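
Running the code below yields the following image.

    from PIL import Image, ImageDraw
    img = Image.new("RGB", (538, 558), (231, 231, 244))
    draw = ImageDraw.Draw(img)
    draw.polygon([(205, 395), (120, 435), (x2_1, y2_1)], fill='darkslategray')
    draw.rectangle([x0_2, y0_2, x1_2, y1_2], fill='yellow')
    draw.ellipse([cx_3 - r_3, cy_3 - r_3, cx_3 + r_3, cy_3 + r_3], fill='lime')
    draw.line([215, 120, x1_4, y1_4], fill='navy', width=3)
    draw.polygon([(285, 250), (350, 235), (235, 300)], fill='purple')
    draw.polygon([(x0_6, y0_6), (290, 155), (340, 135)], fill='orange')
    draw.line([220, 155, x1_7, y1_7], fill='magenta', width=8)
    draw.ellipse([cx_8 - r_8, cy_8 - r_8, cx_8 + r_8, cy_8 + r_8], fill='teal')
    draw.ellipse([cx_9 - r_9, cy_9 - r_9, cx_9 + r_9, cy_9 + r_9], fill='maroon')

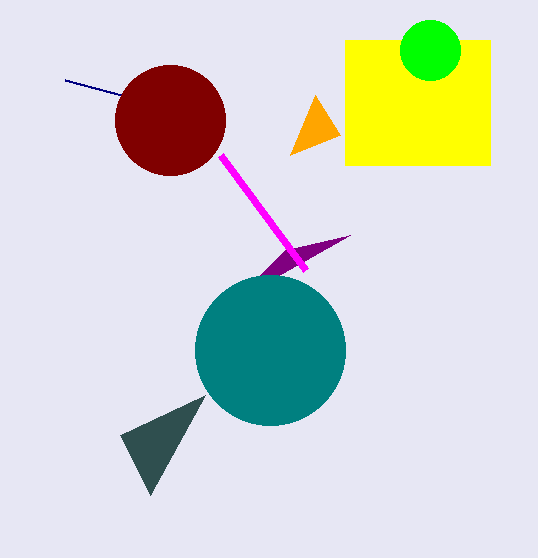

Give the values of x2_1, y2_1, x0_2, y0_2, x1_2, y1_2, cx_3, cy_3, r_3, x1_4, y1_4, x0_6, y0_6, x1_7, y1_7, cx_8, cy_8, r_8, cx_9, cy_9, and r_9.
x2_1 = 150; y2_1 = 495; x0_2 = 345; y0_2 = 40; x1_2 = 490; y1_2 = 165; cx_3 = 430; cy_3 = 50; r_3 = 30; x1_4 = 65; y1_4 = 80; x0_6 = 315; y0_6 = 95; x1_7 = 305; y1_7 = 270; cx_8 = 270; cy_8 = 350; r_8 = 75; cx_9 = 170; cy_9 = 120; r_9 = 55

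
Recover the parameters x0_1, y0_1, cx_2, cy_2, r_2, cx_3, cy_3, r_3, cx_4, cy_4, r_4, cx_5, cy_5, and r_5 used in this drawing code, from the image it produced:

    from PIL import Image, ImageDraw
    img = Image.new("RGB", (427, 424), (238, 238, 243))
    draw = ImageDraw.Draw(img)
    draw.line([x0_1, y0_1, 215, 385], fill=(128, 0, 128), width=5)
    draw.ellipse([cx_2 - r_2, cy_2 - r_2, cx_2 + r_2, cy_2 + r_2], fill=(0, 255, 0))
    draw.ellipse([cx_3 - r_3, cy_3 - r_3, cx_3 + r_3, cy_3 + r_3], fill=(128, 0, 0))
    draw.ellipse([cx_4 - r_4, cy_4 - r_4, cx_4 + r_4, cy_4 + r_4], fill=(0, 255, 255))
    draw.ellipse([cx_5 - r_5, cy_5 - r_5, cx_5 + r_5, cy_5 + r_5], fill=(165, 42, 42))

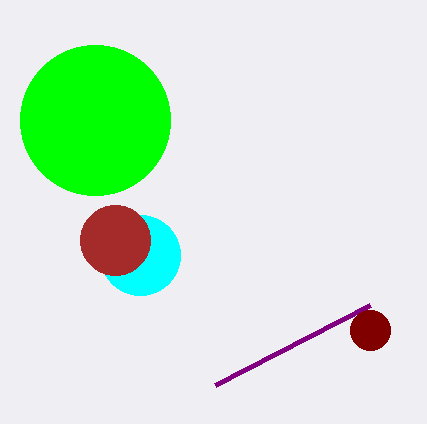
x0_1 = 370, y0_1 = 305, cx_2 = 95, cy_2 = 120, r_2 = 75, cx_3 = 370, cy_3 = 330, r_3 = 20, cx_4 = 140, cy_4 = 255, r_4 = 40, cx_5 = 115, cy_5 = 240, r_5 = 35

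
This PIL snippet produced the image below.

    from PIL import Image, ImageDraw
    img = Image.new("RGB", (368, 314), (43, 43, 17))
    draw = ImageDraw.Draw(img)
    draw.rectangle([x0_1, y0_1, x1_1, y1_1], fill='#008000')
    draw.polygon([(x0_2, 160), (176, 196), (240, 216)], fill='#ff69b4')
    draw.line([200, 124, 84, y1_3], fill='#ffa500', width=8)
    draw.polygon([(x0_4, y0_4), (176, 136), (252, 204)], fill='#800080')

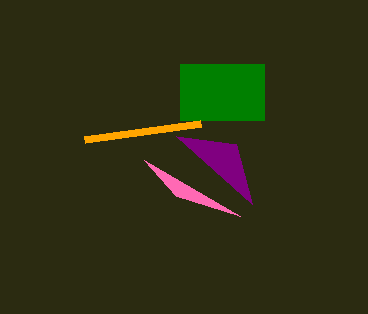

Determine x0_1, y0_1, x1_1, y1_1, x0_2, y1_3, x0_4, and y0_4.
x0_1 = 180; y0_1 = 64; x1_1 = 264; y1_1 = 120; x0_2 = 144; y1_3 = 140; x0_4 = 236; y0_4 = 144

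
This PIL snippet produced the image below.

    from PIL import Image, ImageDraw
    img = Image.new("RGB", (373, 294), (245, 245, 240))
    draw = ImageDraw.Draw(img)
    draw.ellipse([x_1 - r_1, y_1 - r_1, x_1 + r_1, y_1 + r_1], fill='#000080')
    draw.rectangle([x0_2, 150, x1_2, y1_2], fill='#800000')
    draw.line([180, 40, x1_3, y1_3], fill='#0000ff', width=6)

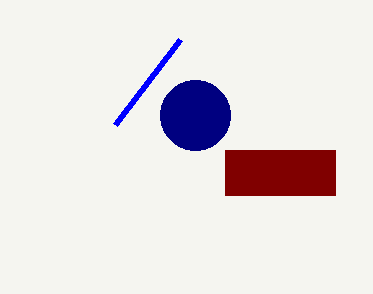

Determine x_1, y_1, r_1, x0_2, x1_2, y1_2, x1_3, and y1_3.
x_1 = 195; y_1 = 115; r_1 = 35; x0_2 = 225; x1_2 = 335; y1_2 = 195; x1_3 = 115; y1_3 = 125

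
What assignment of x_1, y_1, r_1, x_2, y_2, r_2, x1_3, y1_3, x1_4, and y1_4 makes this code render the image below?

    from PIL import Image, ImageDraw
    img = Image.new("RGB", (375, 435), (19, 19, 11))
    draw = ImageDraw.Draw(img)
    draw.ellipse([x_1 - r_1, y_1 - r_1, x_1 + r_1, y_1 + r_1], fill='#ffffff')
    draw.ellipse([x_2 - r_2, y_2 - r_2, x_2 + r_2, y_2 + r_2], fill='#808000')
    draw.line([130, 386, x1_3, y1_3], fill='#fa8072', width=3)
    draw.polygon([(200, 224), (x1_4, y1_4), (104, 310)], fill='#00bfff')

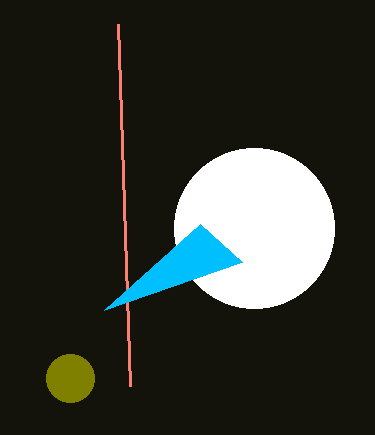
x_1 = 254, y_1 = 228, r_1 = 80, x_2 = 70, y_2 = 378, r_2 = 24, x1_3 = 118, y1_3 = 24, x1_4 = 242, y1_4 = 262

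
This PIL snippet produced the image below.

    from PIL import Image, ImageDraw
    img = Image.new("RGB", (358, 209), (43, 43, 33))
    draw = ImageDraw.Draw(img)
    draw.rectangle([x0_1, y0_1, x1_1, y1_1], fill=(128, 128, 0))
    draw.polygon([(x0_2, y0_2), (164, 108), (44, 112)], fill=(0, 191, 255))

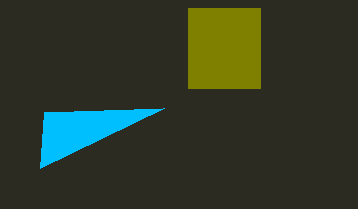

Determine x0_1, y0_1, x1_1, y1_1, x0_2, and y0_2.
x0_1 = 188, y0_1 = 8, x1_1 = 260, y1_1 = 88, x0_2 = 40, y0_2 = 168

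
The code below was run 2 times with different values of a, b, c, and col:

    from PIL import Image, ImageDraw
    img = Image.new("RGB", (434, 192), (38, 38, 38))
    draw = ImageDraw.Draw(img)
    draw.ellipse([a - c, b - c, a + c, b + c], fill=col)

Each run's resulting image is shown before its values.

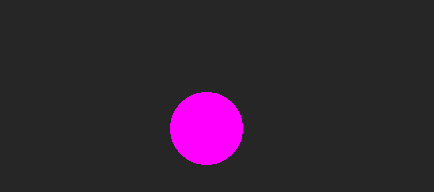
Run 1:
a = 206; b = 128; c = 36; col = 'magenta'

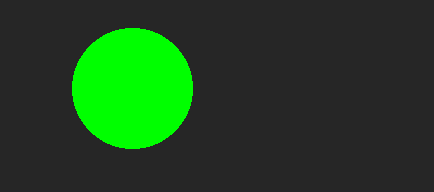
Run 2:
a = 132; b = 88; c = 60; col = 'lime'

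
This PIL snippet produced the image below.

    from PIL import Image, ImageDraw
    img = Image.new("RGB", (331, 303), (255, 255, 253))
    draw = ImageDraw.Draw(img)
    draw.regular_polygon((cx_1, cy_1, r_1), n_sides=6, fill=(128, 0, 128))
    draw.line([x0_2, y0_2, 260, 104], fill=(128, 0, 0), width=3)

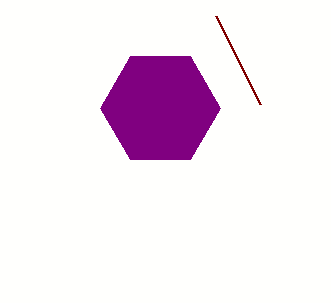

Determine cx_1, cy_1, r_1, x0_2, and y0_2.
cx_1 = 160; cy_1 = 108; r_1 = 60; x0_2 = 216; y0_2 = 16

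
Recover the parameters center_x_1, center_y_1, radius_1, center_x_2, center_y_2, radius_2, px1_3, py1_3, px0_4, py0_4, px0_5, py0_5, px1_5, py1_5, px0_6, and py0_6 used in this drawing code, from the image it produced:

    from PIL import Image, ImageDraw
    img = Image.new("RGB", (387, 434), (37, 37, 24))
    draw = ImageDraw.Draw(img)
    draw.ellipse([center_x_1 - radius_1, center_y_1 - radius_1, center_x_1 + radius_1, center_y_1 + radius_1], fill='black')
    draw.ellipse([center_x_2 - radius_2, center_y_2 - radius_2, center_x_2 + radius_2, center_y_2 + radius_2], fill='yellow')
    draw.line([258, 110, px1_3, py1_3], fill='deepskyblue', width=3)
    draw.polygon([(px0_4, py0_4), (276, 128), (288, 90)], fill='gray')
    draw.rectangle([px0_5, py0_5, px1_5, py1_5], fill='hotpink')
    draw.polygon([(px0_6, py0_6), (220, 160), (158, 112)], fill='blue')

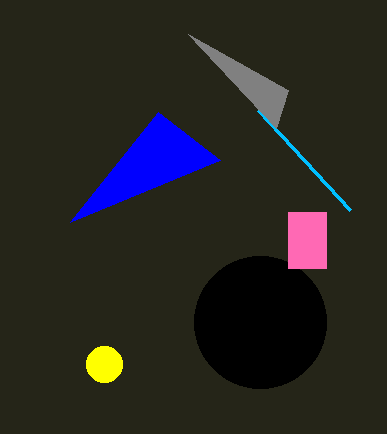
center_x_1 = 260, center_y_1 = 322, radius_1 = 66, center_x_2 = 104, center_y_2 = 364, radius_2 = 18, px1_3 = 350, py1_3 = 210, px0_4 = 188, py0_4 = 34, px0_5 = 288, py0_5 = 212, px1_5 = 326, py1_5 = 268, px0_6 = 70, py0_6 = 222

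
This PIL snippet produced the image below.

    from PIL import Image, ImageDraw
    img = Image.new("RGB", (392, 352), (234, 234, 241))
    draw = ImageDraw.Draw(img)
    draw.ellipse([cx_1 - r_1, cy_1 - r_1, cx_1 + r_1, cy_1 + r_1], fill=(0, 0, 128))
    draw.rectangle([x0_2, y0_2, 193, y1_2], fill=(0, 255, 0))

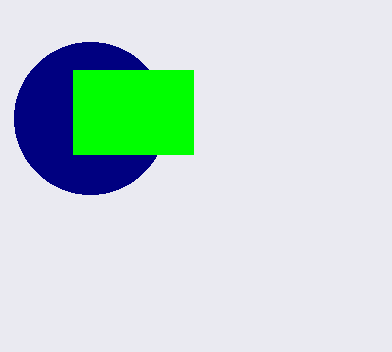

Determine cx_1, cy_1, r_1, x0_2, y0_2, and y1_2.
cx_1 = 90; cy_1 = 118; r_1 = 76; x0_2 = 73; y0_2 = 70; y1_2 = 154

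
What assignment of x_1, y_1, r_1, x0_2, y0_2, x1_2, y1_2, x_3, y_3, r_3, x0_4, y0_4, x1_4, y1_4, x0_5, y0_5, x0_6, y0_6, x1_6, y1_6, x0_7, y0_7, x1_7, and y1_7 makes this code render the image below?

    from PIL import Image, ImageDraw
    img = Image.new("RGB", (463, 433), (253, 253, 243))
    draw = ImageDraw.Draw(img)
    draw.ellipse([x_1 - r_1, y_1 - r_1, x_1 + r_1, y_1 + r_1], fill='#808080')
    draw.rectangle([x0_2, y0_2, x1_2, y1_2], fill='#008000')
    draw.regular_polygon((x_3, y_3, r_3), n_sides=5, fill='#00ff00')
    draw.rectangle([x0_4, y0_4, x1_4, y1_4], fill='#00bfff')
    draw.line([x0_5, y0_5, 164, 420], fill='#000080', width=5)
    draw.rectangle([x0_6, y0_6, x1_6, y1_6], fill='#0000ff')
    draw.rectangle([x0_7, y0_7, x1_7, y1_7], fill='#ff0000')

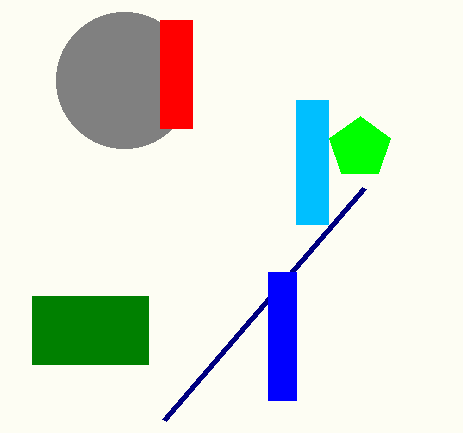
x_1 = 124, y_1 = 80, r_1 = 68, x0_2 = 32, y0_2 = 296, x1_2 = 148, y1_2 = 364, x_3 = 360, y_3 = 148, r_3 = 32, x0_4 = 296, y0_4 = 100, x1_4 = 328, y1_4 = 224, x0_5 = 364, y0_5 = 188, x0_6 = 268, y0_6 = 272, x1_6 = 296, y1_6 = 400, x0_7 = 160, y0_7 = 20, x1_7 = 192, y1_7 = 128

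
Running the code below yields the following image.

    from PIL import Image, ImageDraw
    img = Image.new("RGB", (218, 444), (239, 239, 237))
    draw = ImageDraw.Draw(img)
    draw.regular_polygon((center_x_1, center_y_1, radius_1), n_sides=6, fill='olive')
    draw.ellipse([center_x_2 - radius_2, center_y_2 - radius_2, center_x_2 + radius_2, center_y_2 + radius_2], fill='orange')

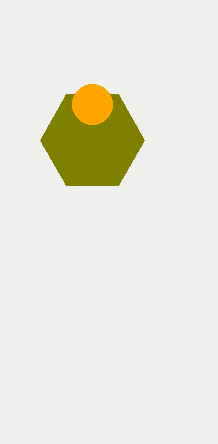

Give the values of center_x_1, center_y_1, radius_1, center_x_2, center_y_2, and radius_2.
center_x_1 = 92; center_y_1 = 140; radius_1 = 52; center_x_2 = 92; center_y_2 = 104; radius_2 = 20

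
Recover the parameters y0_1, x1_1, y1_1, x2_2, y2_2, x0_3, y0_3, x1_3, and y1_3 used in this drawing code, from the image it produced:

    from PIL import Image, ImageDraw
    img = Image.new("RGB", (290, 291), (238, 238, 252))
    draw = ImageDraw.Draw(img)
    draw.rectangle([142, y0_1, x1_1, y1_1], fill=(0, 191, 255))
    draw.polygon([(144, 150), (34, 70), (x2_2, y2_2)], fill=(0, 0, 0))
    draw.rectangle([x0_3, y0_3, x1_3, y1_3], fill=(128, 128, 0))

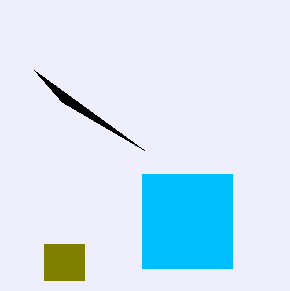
y0_1 = 174; x1_1 = 232; y1_1 = 268; x2_2 = 62; y2_2 = 102; x0_3 = 44; y0_3 = 244; x1_3 = 84; y1_3 = 280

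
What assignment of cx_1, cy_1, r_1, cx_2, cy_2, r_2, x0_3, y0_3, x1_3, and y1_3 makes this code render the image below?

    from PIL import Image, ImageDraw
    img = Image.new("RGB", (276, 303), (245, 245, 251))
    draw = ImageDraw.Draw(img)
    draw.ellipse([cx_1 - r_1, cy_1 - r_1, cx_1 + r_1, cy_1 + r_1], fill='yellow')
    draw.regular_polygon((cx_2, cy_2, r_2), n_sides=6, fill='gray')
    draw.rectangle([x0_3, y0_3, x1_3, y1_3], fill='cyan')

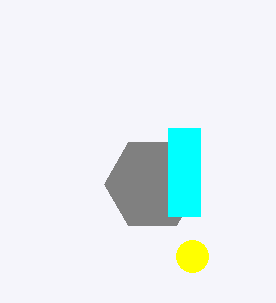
cx_1 = 192; cy_1 = 256; r_1 = 16; cx_2 = 152; cy_2 = 184; r_2 = 48; x0_3 = 168; y0_3 = 128; x1_3 = 200; y1_3 = 216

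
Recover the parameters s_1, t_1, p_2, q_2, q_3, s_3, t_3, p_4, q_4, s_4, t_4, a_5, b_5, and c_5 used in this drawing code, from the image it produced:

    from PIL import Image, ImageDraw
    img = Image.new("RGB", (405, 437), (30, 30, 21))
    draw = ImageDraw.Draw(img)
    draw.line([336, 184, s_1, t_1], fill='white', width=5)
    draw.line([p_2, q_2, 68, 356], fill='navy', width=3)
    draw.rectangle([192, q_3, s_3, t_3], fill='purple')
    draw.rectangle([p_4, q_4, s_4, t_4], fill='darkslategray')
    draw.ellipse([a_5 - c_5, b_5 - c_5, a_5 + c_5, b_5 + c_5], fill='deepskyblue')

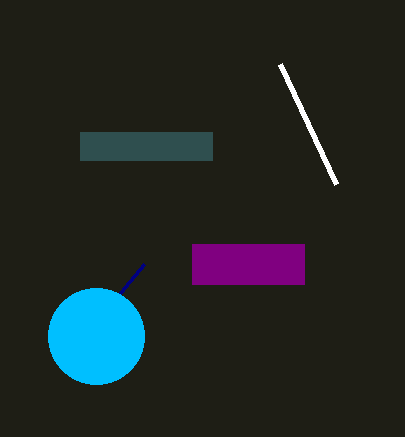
s_1 = 280; t_1 = 64; p_2 = 144; q_2 = 264; q_3 = 244; s_3 = 304; t_3 = 284; p_4 = 80; q_4 = 132; s_4 = 212; t_4 = 160; a_5 = 96; b_5 = 336; c_5 = 48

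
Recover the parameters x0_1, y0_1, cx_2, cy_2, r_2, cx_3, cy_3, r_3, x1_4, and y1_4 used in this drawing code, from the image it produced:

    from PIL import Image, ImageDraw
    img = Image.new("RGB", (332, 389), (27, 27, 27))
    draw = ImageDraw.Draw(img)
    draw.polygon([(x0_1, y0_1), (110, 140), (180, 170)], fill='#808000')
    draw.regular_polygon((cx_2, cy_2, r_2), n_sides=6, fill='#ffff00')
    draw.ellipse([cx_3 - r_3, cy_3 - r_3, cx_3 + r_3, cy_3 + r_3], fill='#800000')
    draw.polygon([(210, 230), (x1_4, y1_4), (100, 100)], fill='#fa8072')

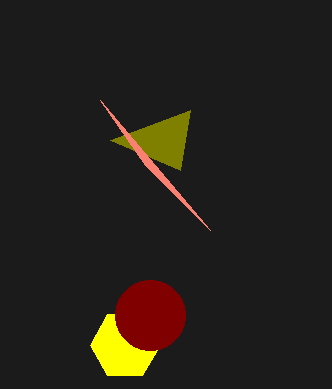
x0_1 = 190, y0_1 = 110, cx_2 = 125, cy_2 = 345, r_2 = 35, cx_3 = 150, cy_3 = 315, r_3 = 35, x1_4 = 145, y1_4 = 165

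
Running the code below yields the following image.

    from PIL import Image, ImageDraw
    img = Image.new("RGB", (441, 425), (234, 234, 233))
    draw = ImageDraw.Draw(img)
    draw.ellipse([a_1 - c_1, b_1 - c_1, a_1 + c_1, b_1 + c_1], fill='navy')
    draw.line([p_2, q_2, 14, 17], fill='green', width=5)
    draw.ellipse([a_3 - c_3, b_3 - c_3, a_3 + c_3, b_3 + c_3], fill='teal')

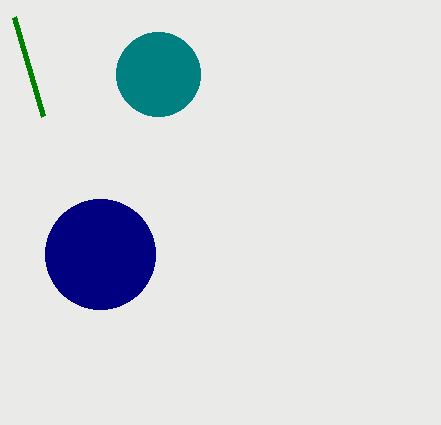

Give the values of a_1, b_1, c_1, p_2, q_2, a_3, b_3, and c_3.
a_1 = 100
b_1 = 254
c_1 = 55
p_2 = 43
q_2 = 116
a_3 = 158
b_3 = 74
c_3 = 42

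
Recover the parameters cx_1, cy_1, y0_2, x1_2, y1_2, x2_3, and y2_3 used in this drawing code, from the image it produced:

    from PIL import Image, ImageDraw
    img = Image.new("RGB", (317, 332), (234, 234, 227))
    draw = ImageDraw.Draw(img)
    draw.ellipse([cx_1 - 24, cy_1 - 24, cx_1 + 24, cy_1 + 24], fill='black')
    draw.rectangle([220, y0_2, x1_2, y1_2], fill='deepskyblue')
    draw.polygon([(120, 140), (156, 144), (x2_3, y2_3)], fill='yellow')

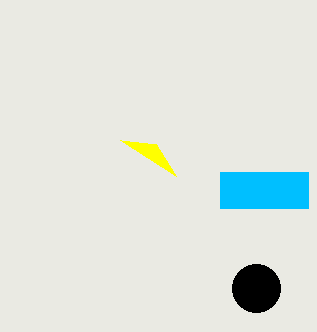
cx_1 = 256, cy_1 = 288, y0_2 = 172, x1_2 = 308, y1_2 = 208, x2_3 = 176, y2_3 = 176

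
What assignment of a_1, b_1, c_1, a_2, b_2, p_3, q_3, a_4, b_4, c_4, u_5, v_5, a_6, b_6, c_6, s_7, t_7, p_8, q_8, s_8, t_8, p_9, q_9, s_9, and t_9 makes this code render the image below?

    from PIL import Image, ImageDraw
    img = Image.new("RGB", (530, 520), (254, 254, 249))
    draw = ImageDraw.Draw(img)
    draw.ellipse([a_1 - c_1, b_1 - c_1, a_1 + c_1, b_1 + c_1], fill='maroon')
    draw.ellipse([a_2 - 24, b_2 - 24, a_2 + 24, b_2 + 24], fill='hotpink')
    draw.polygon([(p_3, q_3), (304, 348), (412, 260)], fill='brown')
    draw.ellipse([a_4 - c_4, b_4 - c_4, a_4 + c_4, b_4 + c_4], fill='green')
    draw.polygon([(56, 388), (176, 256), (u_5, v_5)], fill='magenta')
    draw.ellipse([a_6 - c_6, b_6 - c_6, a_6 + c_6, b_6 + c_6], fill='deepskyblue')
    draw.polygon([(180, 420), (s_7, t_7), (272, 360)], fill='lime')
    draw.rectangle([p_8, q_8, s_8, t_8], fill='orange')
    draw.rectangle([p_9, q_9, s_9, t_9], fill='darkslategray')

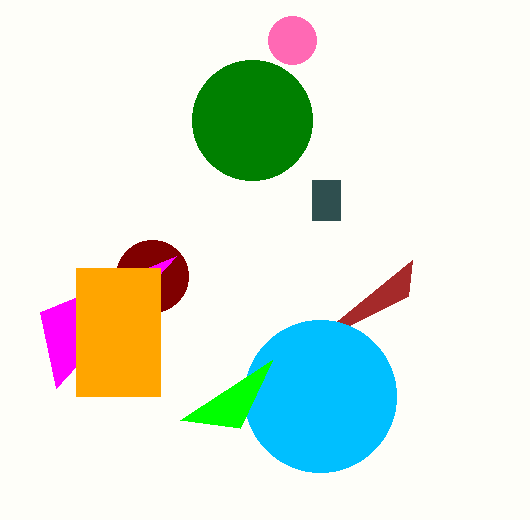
a_1 = 152; b_1 = 276; c_1 = 36; a_2 = 292; b_2 = 40; p_3 = 408; q_3 = 296; a_4 = 252; b_4 = 120; c_4 = 60; u_5 = 40; v_5 = 312; a_6 = 320; b_6 = 396; c_6 = 76; s_7 = 240; t_7 = 428; p_8 = 76; q_8 = 268; s_8 = 160; t_8 = 396; p_9 = 312; q_9 = 180; s_9 = 340; t_9 = 220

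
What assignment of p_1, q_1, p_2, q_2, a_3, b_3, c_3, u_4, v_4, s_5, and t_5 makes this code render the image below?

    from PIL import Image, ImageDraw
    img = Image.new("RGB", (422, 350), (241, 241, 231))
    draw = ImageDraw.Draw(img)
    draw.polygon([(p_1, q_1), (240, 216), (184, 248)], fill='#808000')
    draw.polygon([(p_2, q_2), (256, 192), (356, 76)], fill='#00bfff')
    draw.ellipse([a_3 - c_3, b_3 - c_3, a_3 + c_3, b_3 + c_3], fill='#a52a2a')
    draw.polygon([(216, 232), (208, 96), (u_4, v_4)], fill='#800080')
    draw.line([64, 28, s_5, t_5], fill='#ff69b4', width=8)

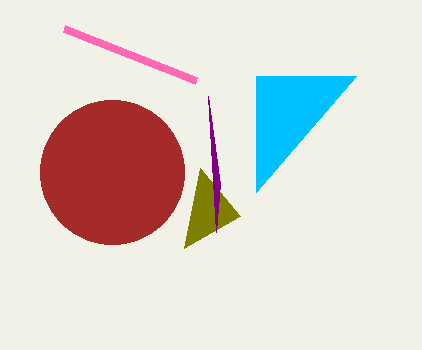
p_1 = 200
q_1 = 168
p_2 = 256
q_2 = 76
a_3 = 112
b_3 = 172
c_3 = 72
u_4 = 220
v_4 = 184
s_5 = 196
t_5 = 80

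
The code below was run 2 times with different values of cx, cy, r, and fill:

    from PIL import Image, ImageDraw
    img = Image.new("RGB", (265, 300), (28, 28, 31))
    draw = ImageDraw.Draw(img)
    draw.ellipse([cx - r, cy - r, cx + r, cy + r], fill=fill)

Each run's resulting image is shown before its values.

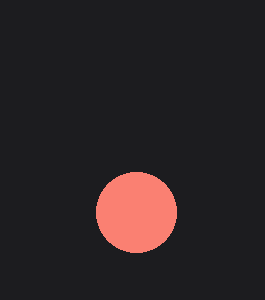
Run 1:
cx = 136, cy = 212, r = 40, fill = 'salmon'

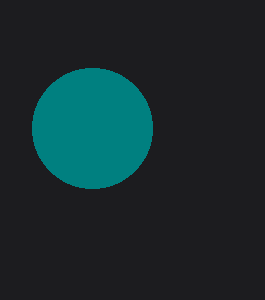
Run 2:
cx = 92; cy = 128; r = 60; fill = 'teal'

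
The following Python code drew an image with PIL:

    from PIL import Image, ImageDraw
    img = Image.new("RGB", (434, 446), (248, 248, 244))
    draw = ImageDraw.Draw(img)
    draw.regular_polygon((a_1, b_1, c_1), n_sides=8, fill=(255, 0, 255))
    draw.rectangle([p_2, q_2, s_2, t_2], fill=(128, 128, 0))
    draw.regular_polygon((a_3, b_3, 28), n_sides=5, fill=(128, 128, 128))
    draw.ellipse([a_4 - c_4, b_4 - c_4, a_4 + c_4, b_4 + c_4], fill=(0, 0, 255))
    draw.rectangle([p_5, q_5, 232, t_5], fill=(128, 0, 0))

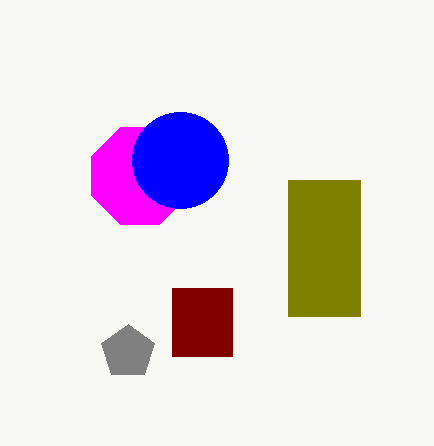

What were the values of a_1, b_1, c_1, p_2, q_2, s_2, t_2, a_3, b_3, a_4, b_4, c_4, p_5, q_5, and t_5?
a_1 = 140, b_1 = 176, c_1 = 52, p_2 = 288, q_2 = 180, s_2 = 360, t_2 = 316, a_3 = 128, b_3 = 352, a_4 = 180, b_4 = 160, c_4 = 48, p_5 = 172, q_5 = 288, t_5 = 356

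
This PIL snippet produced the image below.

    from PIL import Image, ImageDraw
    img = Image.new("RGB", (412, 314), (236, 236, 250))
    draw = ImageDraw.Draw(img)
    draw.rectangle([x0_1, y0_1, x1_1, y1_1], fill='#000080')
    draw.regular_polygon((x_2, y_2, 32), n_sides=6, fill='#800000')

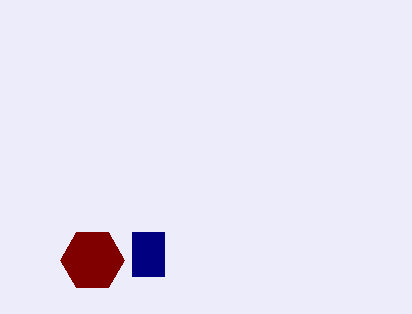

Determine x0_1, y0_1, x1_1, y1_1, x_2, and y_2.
x0_1 = 132; y0_1 = 232; x1_1 = 164; y1_1 = 276; x_2 = 92; y_2 = 260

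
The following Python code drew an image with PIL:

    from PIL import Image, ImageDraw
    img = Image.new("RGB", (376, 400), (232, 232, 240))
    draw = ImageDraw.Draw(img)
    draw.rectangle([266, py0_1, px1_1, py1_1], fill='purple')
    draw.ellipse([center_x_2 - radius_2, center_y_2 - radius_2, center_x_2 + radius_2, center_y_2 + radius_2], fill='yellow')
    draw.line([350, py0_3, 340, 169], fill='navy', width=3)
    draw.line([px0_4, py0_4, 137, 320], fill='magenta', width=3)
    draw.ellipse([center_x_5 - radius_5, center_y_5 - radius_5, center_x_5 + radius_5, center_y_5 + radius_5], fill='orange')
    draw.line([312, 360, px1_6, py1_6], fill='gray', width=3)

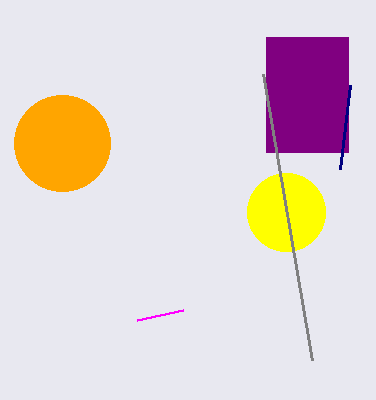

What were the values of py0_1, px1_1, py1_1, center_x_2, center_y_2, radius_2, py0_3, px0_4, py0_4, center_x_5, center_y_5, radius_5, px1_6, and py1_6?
py0_1 = 37
px1_1 = 348
py1_1 = 152
center_x_2 = 286
center_y_2 = 212
radius_2 = 39
py0_3 = 85
px0_4 = 183
py0_4 = 310
center_x_5 = 62
center_y_5 = 143
radius_5 = 48
px1_6 = 263
py1_6 = 74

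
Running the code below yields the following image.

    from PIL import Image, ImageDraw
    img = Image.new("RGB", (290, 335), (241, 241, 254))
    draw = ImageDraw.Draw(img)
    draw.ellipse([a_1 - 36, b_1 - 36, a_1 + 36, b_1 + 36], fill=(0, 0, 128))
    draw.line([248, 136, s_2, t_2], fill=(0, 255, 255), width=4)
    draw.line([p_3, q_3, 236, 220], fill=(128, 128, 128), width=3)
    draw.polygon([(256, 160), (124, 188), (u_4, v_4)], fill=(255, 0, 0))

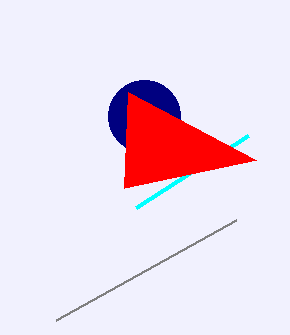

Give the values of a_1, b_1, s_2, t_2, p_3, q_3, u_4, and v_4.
a_1 = 144
b_1 = 116
s_2 = 136
t_2 = 208
p_3 = 56
q_3 = 320
u_4 = 128
v_4 = 92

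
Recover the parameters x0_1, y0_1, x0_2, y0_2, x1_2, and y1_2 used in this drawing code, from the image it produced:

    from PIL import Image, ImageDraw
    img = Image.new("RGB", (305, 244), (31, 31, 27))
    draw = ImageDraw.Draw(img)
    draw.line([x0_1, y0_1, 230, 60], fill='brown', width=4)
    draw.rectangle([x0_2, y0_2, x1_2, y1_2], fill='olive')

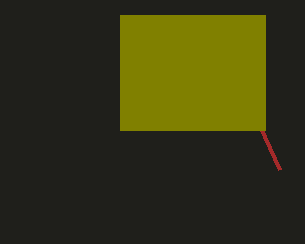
x0_1 = 280; y0_1 = 170; x0_2 = 120; y0_2 = 15; x1_2 = 265; y1_2 = 130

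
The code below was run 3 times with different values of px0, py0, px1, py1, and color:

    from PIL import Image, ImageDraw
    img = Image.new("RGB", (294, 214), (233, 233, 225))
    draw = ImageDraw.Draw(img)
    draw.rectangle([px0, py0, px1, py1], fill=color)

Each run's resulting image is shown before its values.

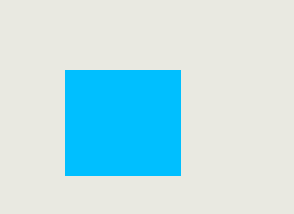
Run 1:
px0 = 65; py0 = 70; px1 = 180; py1 = 175; color = 'deepskyblue'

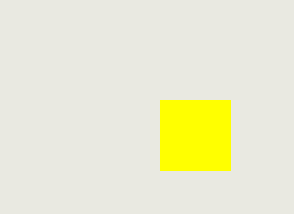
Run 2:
px0 = 160
py0 = 100
px1 = 230
py1 = 170
color = 'yellow'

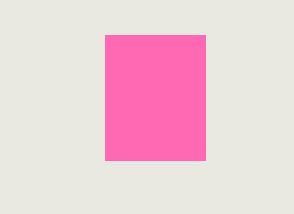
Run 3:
px0 = 105
py0 = 35
px1 = 205
py1 = 160
color = 'hotpink'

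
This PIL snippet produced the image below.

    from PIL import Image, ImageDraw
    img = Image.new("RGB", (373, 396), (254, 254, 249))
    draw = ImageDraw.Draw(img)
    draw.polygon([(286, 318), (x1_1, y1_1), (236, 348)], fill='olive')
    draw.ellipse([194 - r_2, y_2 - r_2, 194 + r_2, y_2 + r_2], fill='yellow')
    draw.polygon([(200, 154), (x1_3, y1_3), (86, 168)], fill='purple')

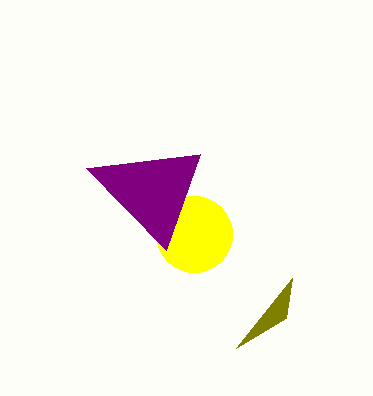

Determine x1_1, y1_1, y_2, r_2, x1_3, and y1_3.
x1_1 = 292
y1_1 = 278
y_2 = 234
r_2 = 38
x1_3 = 166
y1_3 = 250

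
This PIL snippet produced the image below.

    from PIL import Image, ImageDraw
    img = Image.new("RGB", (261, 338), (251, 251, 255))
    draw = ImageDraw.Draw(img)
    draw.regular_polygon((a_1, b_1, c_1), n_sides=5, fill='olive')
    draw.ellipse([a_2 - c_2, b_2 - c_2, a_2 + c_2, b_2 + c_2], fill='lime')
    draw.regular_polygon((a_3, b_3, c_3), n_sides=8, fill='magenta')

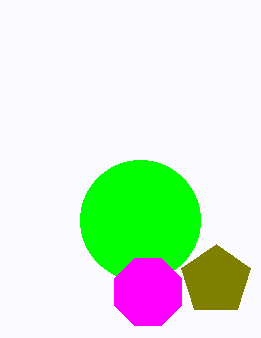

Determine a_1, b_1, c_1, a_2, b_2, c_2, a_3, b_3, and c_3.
a_1 = 216, b_1 = 280, c_1 = 36, a_2 = 140, b_2 = 220, c_2 = 60, a_3 = 148, b_3 = 292, c_3 = 36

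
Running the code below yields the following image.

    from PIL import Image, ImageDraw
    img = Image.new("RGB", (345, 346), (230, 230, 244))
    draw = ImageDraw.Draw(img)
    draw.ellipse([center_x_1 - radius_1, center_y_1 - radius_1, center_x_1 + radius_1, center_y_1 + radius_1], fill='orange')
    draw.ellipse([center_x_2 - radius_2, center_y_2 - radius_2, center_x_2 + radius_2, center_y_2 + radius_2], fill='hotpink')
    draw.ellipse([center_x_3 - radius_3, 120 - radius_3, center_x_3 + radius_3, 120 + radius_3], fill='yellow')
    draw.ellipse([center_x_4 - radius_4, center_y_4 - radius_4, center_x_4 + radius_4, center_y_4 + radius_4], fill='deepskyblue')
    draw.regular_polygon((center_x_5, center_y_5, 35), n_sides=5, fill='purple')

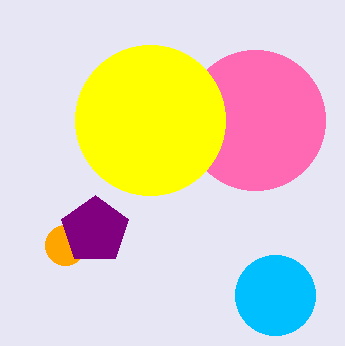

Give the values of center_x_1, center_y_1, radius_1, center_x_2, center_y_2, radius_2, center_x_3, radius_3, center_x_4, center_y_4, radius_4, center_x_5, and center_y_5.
center_x_1 = 65; center_y_1 = 245; radius_1 = 20; center_x_2 = 255; center_y_2 = 120; radius_2 = 70; center_x_3 = 150; radius_3 = 75; center_x_4 = 275; center_y_4 = 295; radius_4 = 40; center_x_5 = 95; center_y_5 = 230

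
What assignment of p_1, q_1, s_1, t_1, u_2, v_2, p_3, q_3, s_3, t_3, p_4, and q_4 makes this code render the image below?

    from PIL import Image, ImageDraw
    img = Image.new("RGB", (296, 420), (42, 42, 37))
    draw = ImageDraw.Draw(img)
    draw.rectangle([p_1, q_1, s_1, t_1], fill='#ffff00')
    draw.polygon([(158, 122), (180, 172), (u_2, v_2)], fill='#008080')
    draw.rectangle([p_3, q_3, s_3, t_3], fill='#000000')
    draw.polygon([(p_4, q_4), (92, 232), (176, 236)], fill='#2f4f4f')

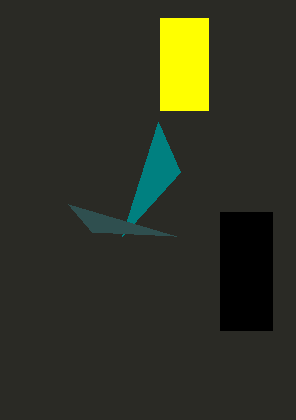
p_1 = 160; q_1 = 18; s_1 = 208; t_1 = 110; u_2 = 122; v_2 = 236; p_3 = 220; q_3 = 212; s_3 = 272; t_3 = 330; p_4 = 68; q_4 = 204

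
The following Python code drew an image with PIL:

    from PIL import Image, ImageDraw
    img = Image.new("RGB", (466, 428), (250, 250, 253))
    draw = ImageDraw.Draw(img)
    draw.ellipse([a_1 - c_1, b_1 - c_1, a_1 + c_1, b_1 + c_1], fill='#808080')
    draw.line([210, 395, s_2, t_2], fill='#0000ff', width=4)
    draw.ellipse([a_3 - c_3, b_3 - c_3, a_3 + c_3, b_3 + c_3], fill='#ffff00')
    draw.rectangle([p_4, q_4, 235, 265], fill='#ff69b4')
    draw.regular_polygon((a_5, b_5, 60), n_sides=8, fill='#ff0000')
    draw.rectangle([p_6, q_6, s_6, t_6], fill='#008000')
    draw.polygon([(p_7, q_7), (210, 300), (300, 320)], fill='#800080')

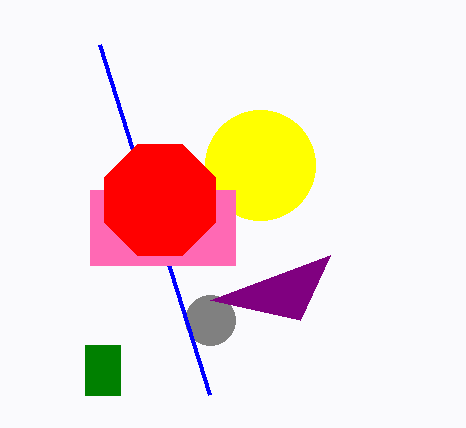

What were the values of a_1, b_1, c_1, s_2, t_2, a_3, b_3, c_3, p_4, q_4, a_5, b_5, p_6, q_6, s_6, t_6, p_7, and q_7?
a_1 = 210; b_1 = 320; c_1 = 25; s_2 = 100; t_2 = 45; a_3 = 260; b_3 = 165; c_3 = 55; p_4 = 90; q_4 = 190; a_5 = 160; b_5 = 200; p_6 = 85; q_6 = 345; s_6 = 120; t_6 = 395; p_7 = 330; q_7 = 255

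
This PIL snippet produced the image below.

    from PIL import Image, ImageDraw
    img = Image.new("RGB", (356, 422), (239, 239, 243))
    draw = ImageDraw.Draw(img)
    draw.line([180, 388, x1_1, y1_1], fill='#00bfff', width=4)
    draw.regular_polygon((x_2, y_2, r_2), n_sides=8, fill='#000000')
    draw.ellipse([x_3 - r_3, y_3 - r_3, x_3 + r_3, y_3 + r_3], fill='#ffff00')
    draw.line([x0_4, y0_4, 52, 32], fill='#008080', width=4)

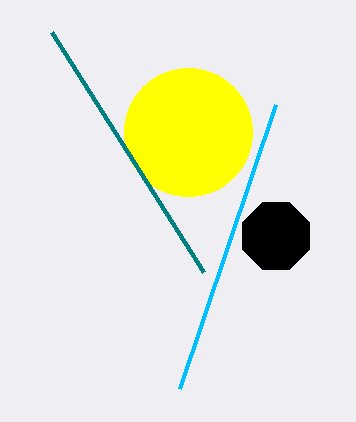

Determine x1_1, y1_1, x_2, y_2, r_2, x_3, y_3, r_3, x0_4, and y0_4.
x1_1 = 276, y1_1 = 104, x_2 = 276, y_2 = 236, r_2 = 36, x_3 = 188, y_3 = 132, r_3 = 64, x0_4 = 204, y0_4 = 272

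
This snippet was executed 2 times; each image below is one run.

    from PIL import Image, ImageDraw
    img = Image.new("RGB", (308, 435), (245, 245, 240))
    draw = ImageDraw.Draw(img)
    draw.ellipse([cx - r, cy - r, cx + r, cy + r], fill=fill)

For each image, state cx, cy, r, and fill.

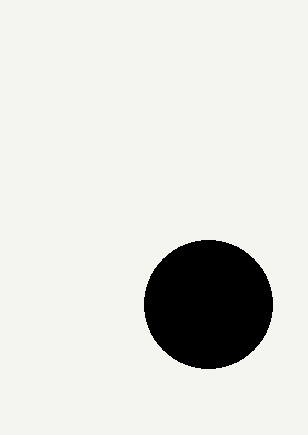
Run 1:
cx = 208, cy = 304, r = 64, fill = 'black'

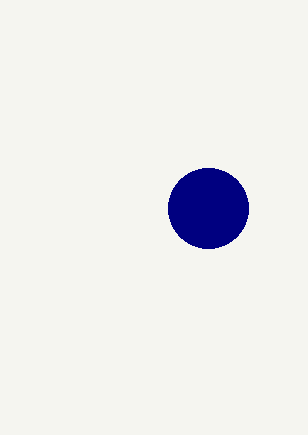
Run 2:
cx = 208
cy = 208
r = 40
fill = 'navy'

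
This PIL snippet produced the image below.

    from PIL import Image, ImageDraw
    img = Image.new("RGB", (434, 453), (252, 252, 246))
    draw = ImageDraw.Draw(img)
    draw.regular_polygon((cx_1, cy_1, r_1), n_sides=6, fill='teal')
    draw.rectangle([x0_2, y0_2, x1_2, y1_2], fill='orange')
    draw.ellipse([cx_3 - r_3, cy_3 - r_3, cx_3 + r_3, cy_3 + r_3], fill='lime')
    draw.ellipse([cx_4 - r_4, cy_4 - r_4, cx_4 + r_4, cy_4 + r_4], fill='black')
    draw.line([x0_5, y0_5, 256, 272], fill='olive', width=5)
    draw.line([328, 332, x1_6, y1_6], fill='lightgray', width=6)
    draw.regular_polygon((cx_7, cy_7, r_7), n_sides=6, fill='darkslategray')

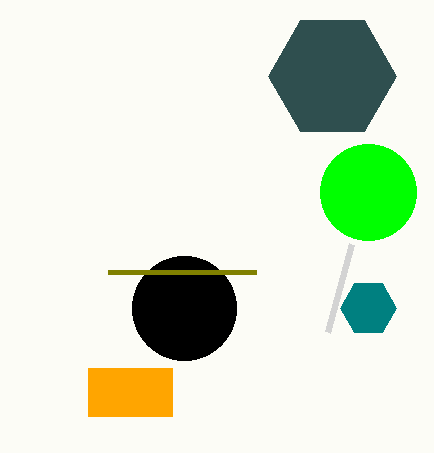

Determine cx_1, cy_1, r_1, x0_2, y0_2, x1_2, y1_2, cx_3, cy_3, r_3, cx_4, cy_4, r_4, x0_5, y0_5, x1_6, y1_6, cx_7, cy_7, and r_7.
cx_1 = 368
cy_1 = 308
r_1 = 28
x0_2 = 88
y0_2 = 368
x1_2 = 172
y1_2 = 416
cx_3 = 368
cy_3 = 192
r_3 = 48
cx_4 = 184
cy_4 = 308
r_4 = 52
x0_5 = 108
y0_5 = 272
x1_6 = 352
y1_6 = 244
cx_7 = 332
cy_7 = 76
r_7 = 64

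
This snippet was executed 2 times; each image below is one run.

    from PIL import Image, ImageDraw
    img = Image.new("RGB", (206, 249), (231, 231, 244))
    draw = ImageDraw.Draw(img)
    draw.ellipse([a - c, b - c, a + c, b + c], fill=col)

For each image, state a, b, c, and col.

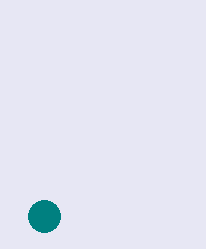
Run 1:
a = 44; b = 216; c = 16; col = 'teal'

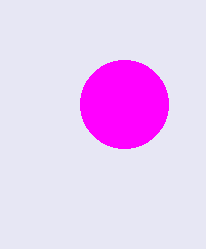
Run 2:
a = 124; b = 104; c = 44; col = 'magenta'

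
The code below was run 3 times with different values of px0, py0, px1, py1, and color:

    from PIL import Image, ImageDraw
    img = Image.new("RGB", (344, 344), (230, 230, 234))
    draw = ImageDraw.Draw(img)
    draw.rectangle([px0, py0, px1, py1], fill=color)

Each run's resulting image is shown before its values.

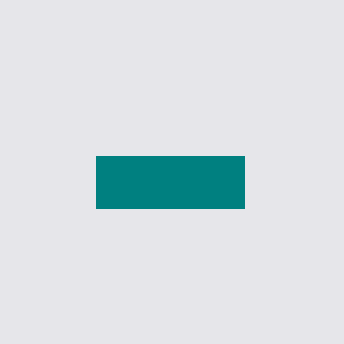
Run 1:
px0 = 96; py0 = 156; px1 = 244; py1 = 208; color = 'teal'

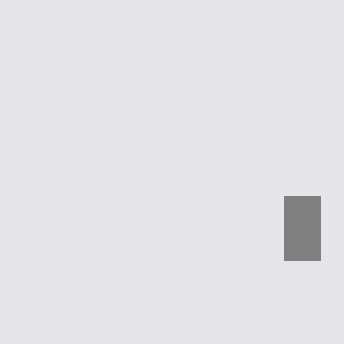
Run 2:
px0 = 284, py0 = 196, px1 = 320, py1 = 260, color = 'gray'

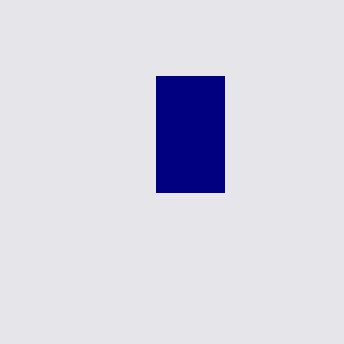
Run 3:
px0 = 156
py0 = 76
px1 = 224
py1 = 192
color = 'navy'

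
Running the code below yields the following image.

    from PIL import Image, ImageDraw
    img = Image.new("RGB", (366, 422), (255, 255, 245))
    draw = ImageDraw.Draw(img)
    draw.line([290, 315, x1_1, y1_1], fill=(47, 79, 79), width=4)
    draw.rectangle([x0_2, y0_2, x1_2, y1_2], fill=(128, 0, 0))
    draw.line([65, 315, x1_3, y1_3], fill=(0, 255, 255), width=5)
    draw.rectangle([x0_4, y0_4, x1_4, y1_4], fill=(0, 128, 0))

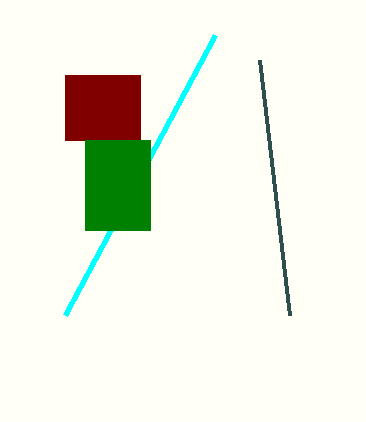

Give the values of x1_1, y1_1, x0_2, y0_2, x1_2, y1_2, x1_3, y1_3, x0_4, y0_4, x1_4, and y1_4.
x1_1 = 260, y1_1 = 60, x0_2 = 65, y0_2 = 75, x1_2 = 140, y1_2 = 140, x1_3 = 215, y1_3 = 35, x0_4 = 85, y0_4 = 140, x1_4 = 150, y1_4 = 230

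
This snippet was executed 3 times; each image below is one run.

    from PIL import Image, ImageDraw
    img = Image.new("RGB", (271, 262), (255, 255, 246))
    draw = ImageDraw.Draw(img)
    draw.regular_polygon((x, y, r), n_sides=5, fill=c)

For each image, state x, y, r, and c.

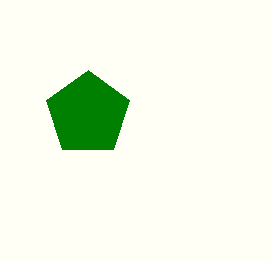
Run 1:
x = 88
y = 114
r = 44
c = 'green'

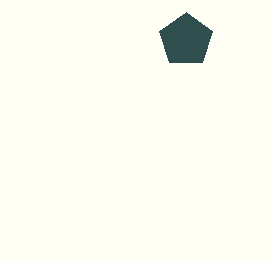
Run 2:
x = 186; y = 40; r = 28; c = 'darkslategray'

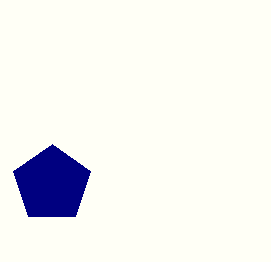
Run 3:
x = 52; y = 184; r = 40; c = 'navy'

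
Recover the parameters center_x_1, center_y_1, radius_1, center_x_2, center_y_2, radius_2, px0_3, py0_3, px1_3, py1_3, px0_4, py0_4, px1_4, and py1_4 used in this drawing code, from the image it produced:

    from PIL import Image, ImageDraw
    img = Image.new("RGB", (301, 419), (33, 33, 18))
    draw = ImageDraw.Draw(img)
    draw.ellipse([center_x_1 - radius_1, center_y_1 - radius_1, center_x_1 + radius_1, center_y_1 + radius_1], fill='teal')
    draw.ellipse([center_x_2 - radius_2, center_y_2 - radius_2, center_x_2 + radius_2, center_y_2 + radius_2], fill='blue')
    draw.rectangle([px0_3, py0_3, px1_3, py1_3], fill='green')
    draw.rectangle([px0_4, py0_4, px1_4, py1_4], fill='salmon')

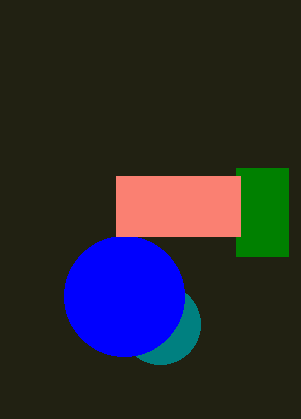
center_x_1 = 160, center_y_1 = 324, radius_1 = 40, center_x_2 = 124, center_y_2 = 296, radius_2 = 60, px0_3 = 236, py0_3 = 168, px1_3 = 288, py1_3 = 256, px0_4 = 116, py0_4 = 176, px1_4 = 240, py1_4 = 236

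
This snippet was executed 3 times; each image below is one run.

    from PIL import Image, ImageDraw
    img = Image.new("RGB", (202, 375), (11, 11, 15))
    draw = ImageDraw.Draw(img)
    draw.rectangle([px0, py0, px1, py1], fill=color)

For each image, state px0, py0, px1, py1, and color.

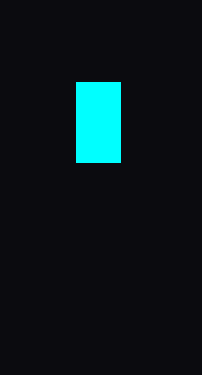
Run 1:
px0 = 76; py0 = 82; px1 = 120; py1 = 162; color = 'cyan'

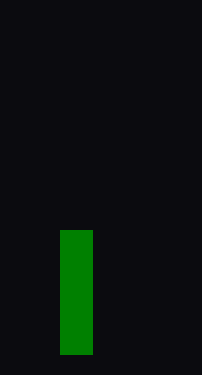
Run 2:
px0 = 60
py0 = 230
px1 = 92
py1 = 354
color = 'green'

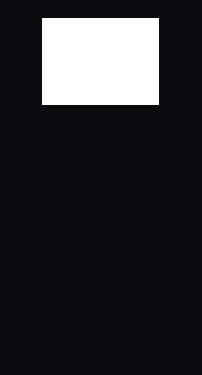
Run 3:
px0 = 42
py0 = 18
px1 = 158
py1 = 104
color = 'white'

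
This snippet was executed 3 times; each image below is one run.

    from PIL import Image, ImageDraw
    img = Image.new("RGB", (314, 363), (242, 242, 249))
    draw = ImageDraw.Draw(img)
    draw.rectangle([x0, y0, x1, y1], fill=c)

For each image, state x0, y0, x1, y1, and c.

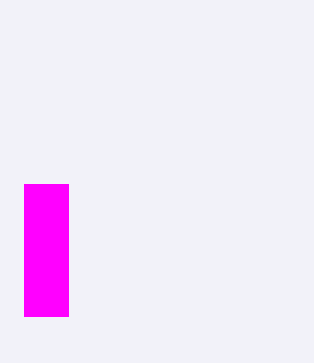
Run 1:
x0 = 24; y0 = 184; x1 = 68; y1 = 316; c = 'magenta'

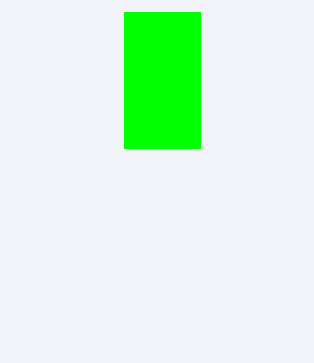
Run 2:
x0 = 124
y0 = 12
x1 = 200
y1 = 148
c = 'lime'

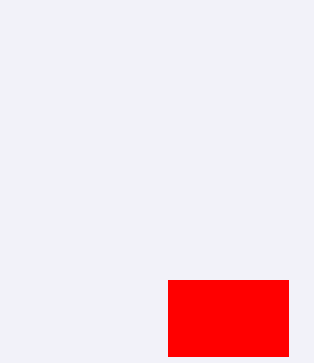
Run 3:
x0 = 168; y0 = 280; x1 = 288; y1 = 356; c = 'red'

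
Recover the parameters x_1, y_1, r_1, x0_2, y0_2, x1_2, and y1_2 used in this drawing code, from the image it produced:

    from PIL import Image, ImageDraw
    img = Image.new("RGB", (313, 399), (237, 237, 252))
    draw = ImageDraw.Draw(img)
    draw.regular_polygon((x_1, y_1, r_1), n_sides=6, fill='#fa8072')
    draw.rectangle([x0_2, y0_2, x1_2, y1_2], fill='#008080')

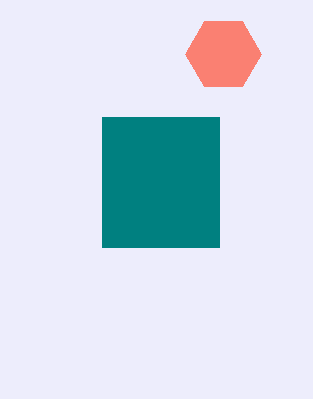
x_1 = 223, y_1 = 54, r_1 = 38, x0_2 = 102, y0_2 = 117, x1_2 = 219, y1_2 = 247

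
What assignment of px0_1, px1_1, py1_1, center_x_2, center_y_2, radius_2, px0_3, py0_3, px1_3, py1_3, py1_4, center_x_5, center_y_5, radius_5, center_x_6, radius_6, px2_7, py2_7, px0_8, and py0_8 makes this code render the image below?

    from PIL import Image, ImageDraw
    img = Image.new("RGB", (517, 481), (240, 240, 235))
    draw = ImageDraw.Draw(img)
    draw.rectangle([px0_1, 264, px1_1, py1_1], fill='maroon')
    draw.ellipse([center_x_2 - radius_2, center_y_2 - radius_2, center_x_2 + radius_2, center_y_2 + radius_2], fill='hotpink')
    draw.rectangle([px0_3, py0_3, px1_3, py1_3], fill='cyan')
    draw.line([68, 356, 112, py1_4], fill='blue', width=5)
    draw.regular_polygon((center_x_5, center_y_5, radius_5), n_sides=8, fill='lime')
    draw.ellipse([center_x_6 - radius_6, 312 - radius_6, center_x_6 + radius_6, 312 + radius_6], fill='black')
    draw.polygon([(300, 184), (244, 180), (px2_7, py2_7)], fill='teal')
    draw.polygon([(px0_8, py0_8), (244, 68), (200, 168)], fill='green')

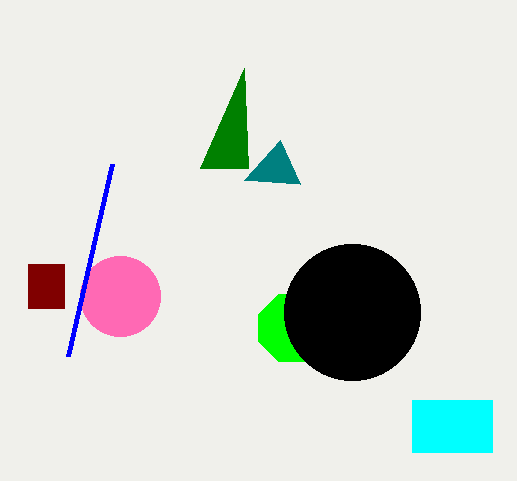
px0_1 = 28; px1_1 = 64; py1_1 = 308; center_x_2 = 120; center_y_2 = 296; radius_2 = 40; px0_3 = 412; py0_3 = 400; px1_3 = 492; py1_3 = 452; py1_4 = 164; center_x_5 = 292; center_y_5 = 328; radius_5 = 36; center_x_6 = 352; radius_6 = 68; px2_7 = 280; py2_7 = 140; px0_8 = 248; py0_8 = 168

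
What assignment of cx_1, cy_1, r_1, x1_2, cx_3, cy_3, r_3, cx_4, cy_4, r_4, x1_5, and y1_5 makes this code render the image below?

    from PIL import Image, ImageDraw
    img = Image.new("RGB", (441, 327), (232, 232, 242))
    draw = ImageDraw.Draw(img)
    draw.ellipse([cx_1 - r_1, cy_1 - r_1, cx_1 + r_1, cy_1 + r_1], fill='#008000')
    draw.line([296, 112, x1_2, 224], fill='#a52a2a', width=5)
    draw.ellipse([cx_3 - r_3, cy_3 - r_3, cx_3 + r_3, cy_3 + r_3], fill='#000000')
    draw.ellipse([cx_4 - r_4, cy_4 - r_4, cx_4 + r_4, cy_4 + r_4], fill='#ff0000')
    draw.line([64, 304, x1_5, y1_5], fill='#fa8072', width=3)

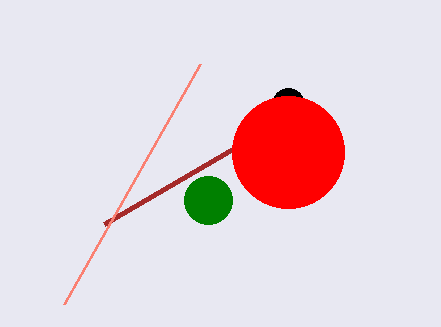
cx_1 = 208, cy_1 = 200, r_1 = 24, x1_2 = 104, cx_3 = 288, cy_3 = 104, r_3 = 16, cx_4 = 288, cy_4 = 152, r_4 = 56, x1_5 = 200, y1_5 = 64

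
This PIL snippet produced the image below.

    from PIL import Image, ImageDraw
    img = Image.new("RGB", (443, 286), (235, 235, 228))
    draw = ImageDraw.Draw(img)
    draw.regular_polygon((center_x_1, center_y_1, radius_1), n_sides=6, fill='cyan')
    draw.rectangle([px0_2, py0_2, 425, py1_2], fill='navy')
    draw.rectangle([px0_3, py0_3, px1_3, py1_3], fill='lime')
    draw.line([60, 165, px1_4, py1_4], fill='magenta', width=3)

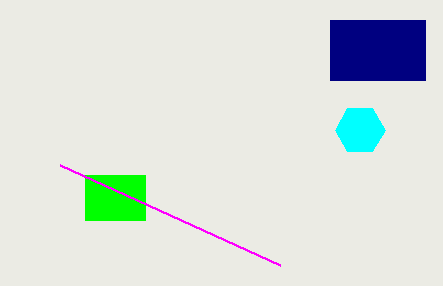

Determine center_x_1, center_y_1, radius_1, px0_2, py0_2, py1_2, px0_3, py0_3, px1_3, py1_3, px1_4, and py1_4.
center_x_1 = 360
center_y_1 = 130
radius_1 = 25
px0_2 = 330
py0_2 = 20
py1_2 = 80
px0_3 = 85
py0_3 = 175
px1_3 = 145
py1_3 = 220
px1_4 = 280
py1_4 = 265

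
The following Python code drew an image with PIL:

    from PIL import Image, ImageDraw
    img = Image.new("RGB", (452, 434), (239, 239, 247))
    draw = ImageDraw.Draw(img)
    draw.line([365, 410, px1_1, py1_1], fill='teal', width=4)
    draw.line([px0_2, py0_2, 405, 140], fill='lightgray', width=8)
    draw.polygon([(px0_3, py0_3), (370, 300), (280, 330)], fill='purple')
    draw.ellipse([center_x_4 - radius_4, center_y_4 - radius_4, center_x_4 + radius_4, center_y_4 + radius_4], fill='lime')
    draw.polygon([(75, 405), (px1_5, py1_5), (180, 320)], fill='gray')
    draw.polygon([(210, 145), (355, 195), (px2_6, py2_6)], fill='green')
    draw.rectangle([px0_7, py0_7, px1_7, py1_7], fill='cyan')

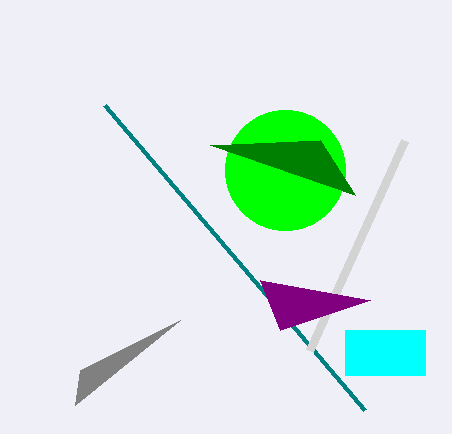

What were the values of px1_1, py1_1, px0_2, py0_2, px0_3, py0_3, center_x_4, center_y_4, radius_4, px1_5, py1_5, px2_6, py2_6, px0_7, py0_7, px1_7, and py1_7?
px1_1 = 105, py1_1 = 105, px0_2 = 310, py0_2 = 350, px0_3 = 260, py0_3 = 280, center_x_4 = 285, center_y_4 = 170, radius_4 = 60, px1_5 = 80, py1_5 = 370, px2_6 = 320, py2_6 = 140, px0_7 = 345, py0_7 = 330, px1_7 = 425, py1_7 = 375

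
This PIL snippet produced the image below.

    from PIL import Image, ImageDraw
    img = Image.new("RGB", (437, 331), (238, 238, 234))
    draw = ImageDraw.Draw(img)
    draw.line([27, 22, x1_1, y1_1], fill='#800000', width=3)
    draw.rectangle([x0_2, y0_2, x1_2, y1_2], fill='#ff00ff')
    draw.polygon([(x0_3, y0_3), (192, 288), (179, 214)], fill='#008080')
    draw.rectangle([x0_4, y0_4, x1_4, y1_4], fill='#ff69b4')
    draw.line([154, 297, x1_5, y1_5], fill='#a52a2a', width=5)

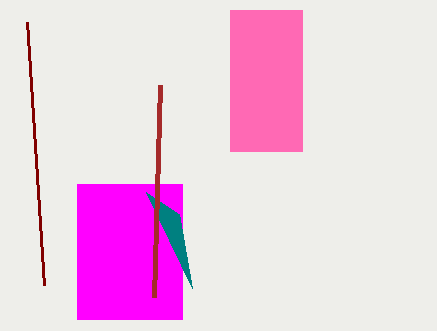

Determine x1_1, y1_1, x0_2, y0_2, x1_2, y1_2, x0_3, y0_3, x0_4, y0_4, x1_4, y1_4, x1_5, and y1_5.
x1_1 = 44, y1_1 = 285, x0_2 = 77, y0_2 = 184, x1_2 = 182, y1_2 = 319, x0_3 = 146, y0_3 = 192, x0_4 = 230, y0_4 = 10, x1_4 = 302, y1_4 = 151, x1_5 = 160, y1_5 = 85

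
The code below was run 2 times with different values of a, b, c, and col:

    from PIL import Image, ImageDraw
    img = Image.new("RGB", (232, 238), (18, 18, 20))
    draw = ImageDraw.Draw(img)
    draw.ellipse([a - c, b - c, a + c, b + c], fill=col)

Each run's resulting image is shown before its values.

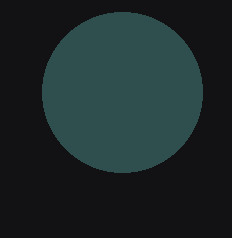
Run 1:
a = 122
b = 92
c = 80
col = 'darkslategray'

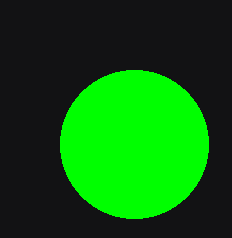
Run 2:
a = 134, b = 144, c = 74, col = 'lime'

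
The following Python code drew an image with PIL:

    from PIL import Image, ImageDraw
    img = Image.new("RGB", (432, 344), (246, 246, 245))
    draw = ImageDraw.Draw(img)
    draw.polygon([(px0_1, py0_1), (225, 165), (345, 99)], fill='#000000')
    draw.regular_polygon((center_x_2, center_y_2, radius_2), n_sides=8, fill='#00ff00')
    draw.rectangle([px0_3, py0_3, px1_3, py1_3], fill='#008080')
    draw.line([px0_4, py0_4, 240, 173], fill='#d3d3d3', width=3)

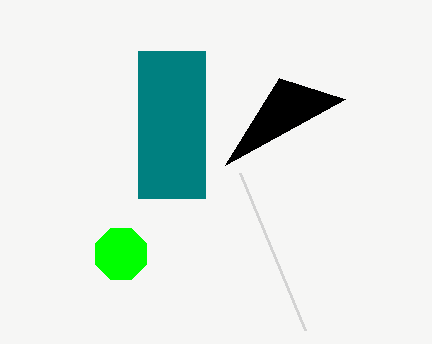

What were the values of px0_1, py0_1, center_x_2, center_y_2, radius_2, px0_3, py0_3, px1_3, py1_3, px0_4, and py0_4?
px0_1 = 279
py0_1 = 78
center_x_2 = 121
center_y_2 = 254
radius_2 = 28
px0_3 = 138
py0_3 = 51
px1_3 = 205
py1_3 = 198
px0_4 = 305
py0_4 = 330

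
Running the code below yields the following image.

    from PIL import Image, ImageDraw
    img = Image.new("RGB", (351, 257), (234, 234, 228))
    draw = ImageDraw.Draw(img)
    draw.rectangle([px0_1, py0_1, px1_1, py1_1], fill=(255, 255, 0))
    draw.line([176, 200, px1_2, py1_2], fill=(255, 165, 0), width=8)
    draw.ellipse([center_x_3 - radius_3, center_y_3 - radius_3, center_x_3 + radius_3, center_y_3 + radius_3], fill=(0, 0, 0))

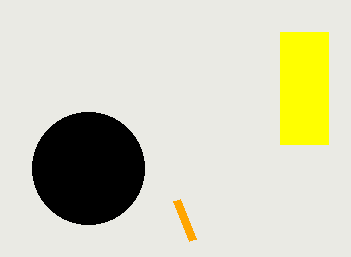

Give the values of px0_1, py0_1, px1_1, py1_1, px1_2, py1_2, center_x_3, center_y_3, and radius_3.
px0_1 = 280, py0_1 = 32, px1_1 = 328, py1_1 = 144, px1_2 = 192, py1_2 = 240, center_x_3 = 88, center_y_3 = 168, radius_3 = 56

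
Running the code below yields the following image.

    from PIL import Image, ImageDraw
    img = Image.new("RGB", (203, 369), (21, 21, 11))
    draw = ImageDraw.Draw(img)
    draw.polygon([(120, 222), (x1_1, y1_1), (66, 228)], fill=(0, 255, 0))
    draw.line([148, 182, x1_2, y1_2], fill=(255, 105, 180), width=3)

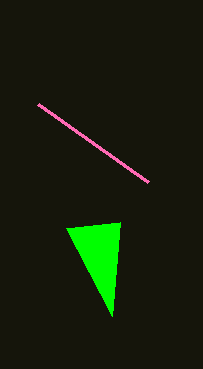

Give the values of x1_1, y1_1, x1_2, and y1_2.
x1_1 = 112; y1_1 = 316; x1_2 = 38; y1_2 = 104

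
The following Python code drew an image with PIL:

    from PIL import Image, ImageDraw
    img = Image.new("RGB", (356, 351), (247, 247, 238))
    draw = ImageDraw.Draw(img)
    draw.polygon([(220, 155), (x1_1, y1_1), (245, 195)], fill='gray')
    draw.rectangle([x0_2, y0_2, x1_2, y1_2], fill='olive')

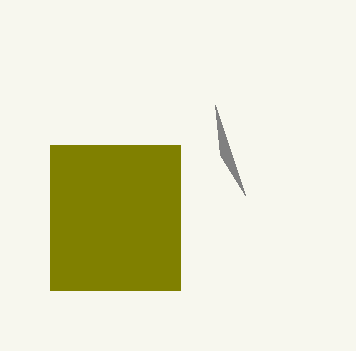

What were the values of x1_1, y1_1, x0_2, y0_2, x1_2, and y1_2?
x1_1 = 215
y1_1 = 105
x0_2 = 50
y0_2 = 145
x1_2 = 180
y1_2 = 290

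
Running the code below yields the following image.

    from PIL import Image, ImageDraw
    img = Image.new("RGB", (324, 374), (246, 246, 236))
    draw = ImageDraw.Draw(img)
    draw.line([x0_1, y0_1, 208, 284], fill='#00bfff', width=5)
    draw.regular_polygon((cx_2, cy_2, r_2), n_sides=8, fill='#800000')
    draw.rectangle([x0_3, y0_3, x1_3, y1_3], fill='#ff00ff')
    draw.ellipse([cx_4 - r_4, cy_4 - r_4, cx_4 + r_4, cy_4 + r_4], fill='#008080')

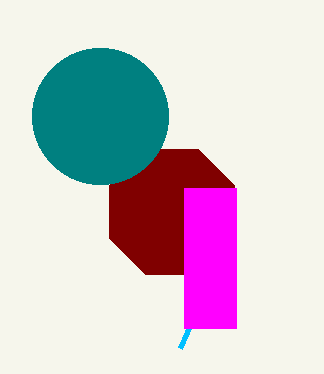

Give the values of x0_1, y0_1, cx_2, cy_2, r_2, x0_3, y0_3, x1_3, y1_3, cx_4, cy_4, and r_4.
x0_1 = 180; y0_1 = 348; cx_2 = 172; cy_2 = 212; r_2 = 68; x0_3 = 184; y0_3 = 188; x1_3 = 236; y1_3 = 328; cx_4 = 100; cy_4 = 116; r_4 = 68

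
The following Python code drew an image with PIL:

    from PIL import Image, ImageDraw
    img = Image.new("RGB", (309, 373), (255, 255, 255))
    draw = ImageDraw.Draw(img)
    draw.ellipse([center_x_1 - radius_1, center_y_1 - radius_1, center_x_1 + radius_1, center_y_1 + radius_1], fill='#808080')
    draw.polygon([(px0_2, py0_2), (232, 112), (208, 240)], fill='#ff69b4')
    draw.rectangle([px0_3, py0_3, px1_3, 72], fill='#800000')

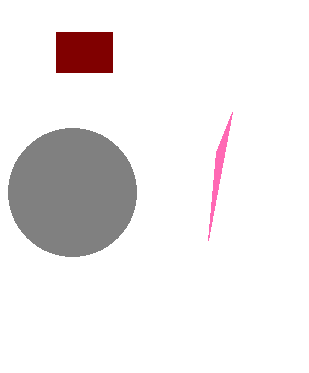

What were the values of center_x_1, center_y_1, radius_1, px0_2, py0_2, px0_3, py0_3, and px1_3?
center_x_1 = 72
center_y_1 = 192
radius_1 = 64
px0_2 = 216
py0_2 = 152
px0_3 = 56
py0_3 = 32
px1_3 = 112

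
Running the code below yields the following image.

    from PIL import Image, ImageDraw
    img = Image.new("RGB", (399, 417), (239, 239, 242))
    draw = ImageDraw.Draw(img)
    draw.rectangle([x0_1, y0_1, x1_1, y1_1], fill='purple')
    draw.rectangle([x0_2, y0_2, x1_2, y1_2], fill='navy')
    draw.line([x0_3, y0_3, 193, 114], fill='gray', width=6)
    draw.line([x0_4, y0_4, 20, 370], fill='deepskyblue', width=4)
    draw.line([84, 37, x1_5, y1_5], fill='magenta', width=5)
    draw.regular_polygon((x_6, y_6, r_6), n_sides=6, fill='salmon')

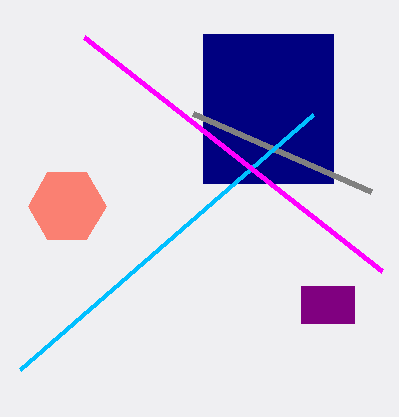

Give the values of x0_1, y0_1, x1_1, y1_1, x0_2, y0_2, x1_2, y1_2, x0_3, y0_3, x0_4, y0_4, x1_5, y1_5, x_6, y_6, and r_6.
x0_1 = 301; y0_1 = 286; x1_1 = 354; y1_1 = 323; x0_2 = 203; y0_2 = 34; x1_2 = 333; y1_2 = 183; x0_3 = 371; y0_3 = 192; x0_4 = 313; y0_4 = 115; x1_5 = 382; y1_5 = 271; x_6 = 67; y_6 = 206; r_6 = 39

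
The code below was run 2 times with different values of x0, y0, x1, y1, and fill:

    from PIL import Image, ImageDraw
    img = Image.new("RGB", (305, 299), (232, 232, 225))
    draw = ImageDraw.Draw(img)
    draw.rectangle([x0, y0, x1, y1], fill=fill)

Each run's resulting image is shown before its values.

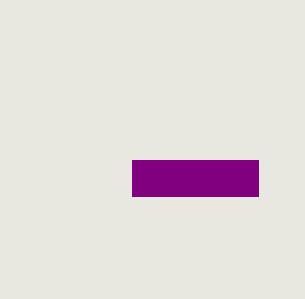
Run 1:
x0 = 132, y0 = 160, x1 = 258, y1 = 196, fill = 'purple'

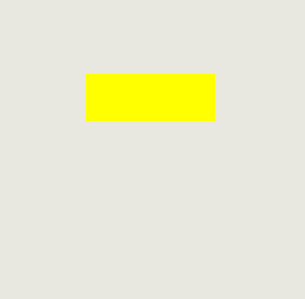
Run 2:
x0 = 86; y0 = 74; x1 = 214; y1 = 120; fill = 'yellow'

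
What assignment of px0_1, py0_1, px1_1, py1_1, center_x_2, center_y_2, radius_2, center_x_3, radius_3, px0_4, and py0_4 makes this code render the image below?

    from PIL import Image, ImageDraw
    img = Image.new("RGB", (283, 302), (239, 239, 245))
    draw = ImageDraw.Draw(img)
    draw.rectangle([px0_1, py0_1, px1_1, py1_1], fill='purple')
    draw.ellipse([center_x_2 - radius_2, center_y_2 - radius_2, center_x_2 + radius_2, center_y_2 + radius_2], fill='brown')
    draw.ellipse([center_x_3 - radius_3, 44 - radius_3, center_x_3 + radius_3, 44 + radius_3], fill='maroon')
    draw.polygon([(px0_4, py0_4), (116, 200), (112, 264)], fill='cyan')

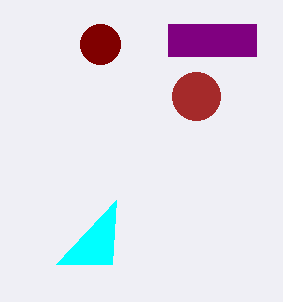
px0_1 = 168
py0_1 = 24
px1_1 = 256
py1_1 = 56
center_x_2 = 196
center_y_2 = 96
radius_2 = 24
center_x_3 = 100
radius_3 = 20
px0_4 = 56
py0_4 = 264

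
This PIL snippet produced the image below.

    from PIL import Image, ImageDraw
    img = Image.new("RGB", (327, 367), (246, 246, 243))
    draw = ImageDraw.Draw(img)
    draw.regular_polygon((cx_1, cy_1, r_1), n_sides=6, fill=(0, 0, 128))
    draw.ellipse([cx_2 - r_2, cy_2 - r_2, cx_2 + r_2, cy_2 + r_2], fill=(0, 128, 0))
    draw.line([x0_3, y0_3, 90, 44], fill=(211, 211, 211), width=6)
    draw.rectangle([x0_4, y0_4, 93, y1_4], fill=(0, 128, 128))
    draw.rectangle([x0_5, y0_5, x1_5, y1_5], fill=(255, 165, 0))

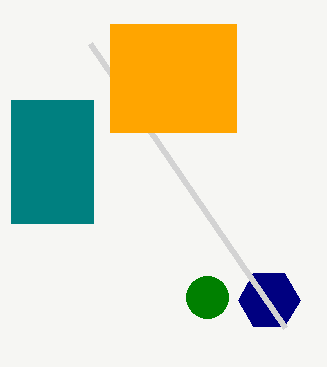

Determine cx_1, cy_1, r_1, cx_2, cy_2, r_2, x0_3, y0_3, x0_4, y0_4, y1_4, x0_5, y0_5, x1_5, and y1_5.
cx_1 = 269; cy_1 = 300; r_1 = 31; cx_2 = 207; cy_2 = 297; r_2 = 21; x0_3 = 285; y0_3 = 328; x0_4 = 11; y0_4 = 100; y1_4 = 223; x0_5 = 110; y0_5 = 24; x1_5 = 236; y1_5 = 132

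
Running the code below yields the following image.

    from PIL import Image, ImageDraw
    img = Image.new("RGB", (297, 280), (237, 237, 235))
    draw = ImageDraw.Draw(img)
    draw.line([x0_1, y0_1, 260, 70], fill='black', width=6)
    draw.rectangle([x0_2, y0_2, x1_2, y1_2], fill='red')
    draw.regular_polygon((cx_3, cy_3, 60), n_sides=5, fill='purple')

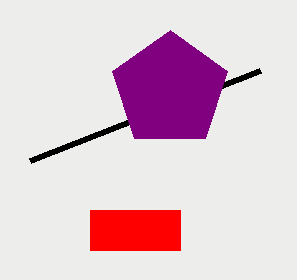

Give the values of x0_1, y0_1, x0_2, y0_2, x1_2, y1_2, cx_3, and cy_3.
x0_1 = 30
y0_1 = 160
x0_2 = 90
y0_2 = 210
x1_2 = 180
y1_2 = 250
cx_3 = 170
cy_3 = 90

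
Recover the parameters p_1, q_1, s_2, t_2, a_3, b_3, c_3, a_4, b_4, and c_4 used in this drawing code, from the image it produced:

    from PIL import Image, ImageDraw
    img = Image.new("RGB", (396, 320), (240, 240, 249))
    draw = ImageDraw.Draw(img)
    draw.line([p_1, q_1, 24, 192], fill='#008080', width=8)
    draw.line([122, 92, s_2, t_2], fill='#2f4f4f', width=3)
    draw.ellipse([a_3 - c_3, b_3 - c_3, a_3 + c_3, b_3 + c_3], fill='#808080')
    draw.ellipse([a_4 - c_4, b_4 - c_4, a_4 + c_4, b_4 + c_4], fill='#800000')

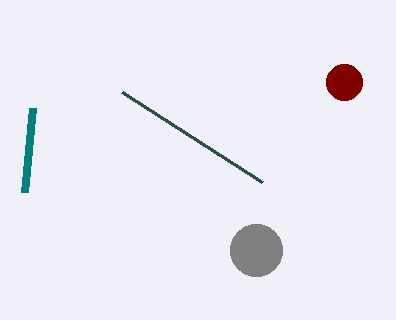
p_1 = 32; q_1 = 108; s_2 = 262; t_2 = 182; a_3 = 256; b_3 = 250; c_3 = 26; a_4 = 344; b_4 = 82; c_4 = 18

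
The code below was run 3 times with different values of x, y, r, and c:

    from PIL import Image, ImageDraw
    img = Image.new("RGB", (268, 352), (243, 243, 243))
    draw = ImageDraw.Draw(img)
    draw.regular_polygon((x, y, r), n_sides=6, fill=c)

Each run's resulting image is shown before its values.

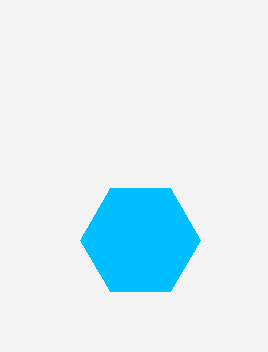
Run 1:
x = 140
y = 240
r = 60
c = 'deepskyblue'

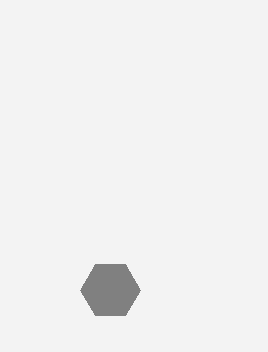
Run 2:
x = 110
y = 290
r = 30
c = 'gray'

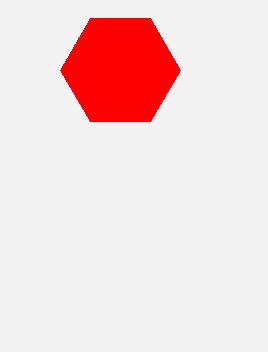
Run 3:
x = 120, y = 70, r = 60, c = 'red'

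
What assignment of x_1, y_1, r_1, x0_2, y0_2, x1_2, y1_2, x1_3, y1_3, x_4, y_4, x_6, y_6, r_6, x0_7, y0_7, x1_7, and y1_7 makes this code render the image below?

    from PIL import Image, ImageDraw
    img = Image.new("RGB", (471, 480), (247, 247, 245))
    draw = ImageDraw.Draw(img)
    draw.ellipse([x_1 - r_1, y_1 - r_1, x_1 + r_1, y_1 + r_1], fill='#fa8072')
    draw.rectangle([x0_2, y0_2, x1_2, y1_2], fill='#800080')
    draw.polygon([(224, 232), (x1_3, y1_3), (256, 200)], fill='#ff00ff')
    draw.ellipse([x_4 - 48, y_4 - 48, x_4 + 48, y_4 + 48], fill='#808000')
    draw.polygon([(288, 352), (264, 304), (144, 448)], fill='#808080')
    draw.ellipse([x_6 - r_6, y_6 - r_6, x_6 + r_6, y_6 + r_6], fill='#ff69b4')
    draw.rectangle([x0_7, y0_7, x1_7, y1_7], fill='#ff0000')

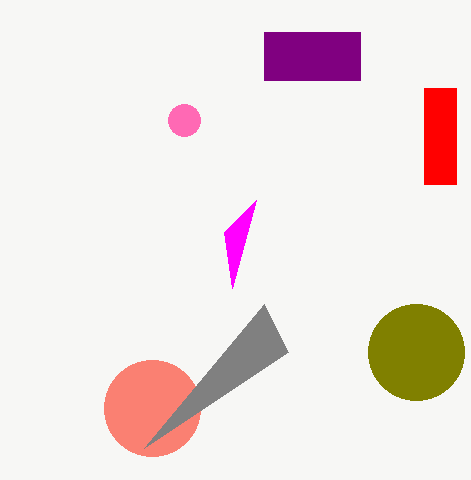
x_1 = 152, y_1 = 408, r_1 = 48, x0_2 = 264, y0_2 = 32, x1_2 = 360, y1_2 = 80, x1_3 = 232, y1_3 = 288, x_4 = 416, y_4 = 352, x_6 = 184, y_6 = 120, r_6 = 16, x0_7 = 424, y0_7 = 88, x1_7 = 456, y1_7 = 184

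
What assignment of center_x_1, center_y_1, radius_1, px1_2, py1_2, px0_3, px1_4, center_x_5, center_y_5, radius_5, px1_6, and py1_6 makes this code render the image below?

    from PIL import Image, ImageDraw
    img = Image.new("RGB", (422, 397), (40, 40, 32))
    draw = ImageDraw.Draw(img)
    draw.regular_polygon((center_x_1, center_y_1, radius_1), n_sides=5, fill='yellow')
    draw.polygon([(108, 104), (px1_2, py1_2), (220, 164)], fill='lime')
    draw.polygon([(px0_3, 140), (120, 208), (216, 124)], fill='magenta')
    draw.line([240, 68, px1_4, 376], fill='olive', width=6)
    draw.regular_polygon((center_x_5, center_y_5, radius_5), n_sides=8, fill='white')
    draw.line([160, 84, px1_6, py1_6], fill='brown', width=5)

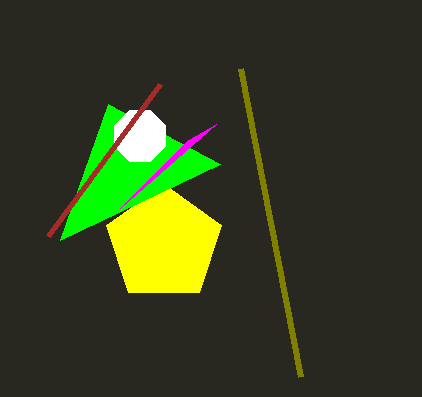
center_x_1 = 164
center_y_1 = 244
radius_1 = 60
px1_2 = 60
py1_2 = 240
px0_3 = 188
px1_4 = 300
center_x_5 = 140
center_y_5 = 136
radius_5 = 28
px1_6 = 48
py1_6 = 236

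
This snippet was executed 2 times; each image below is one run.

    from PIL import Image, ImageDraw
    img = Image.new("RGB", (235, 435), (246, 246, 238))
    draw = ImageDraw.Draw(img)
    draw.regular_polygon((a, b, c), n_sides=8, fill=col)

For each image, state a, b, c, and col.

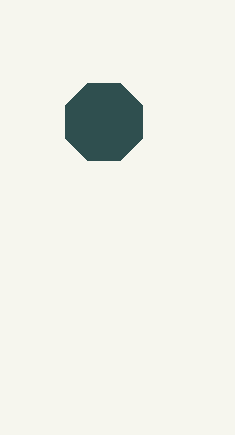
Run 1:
a = 104
b = 122
c = 42
col = 'darkslategray'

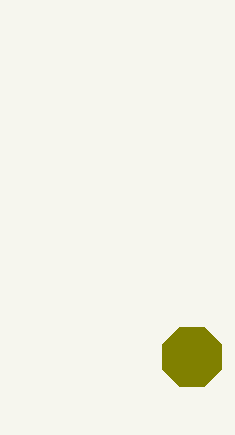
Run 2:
a = 192, b = 357, c = 32, col = 'olive'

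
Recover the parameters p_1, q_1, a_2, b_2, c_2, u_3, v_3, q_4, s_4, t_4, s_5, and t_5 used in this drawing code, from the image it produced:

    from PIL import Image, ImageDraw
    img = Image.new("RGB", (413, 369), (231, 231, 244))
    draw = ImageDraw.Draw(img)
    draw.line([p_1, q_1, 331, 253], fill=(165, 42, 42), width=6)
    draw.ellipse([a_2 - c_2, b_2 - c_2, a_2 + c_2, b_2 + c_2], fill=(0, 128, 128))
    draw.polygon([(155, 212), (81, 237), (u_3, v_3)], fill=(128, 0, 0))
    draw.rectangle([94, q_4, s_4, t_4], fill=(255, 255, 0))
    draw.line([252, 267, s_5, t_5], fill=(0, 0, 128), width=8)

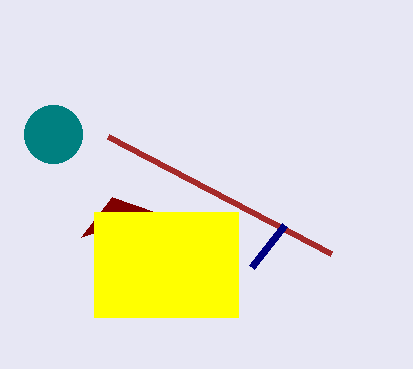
p_1 = 108; q_1 = 136; a_2 = 53; b_2 = 134; c_2 = 29; u_3 = 112; v_3 = 197; q_4 = 212; s_4 = 238; t_4 = 317; s_5 = 285; t_5 = 225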